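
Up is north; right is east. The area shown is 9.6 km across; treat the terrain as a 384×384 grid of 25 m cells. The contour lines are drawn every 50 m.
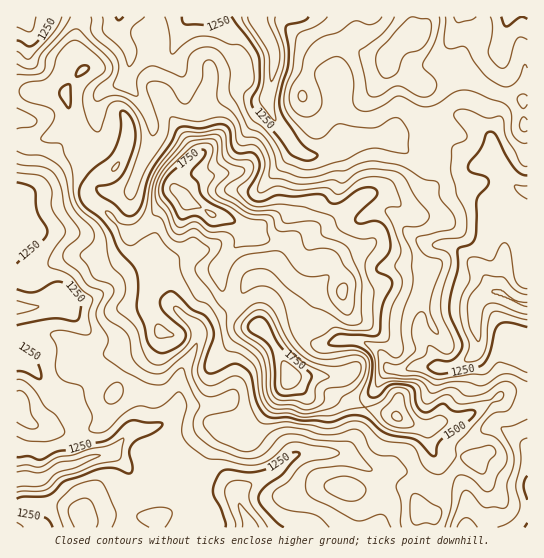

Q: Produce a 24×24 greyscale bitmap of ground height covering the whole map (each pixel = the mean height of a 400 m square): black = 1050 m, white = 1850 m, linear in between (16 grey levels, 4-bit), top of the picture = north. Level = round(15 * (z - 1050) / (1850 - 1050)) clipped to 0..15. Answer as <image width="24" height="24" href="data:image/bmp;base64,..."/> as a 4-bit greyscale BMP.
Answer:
<image width="24" height="24" href="data:image/bmp;base64,Qk2WAQAAAAAAAHYAAAAoAAAAGAAAABgAAAABAAQAAAAAACABAAATCwAAEwsAABAAAAAAAAAAAAAAABEREQAiIiIAMzMzAERERABVVVUAZmZmAHd3dwCIiIgAmZmZAKqqqgC7u7sAzMzMAN3d3QDu7u4A////AERWVVVEI0RWZnhlVTRVVERDJFVnZndmZSI0RERUNEVmZnd3dUQyNERVZkRVZ3iIdVVVQ0Rnd2Z3eZmHZWVFVURmeaupm6mIdlRFZVVnet3LmYZ2dkRVZnZ5i+3LllREVURVZ5h5rNqZh2VCRERFaJl5zbqqmGVCNDM1eJiau6q8qGUyIURGeJmrqqu8qHZCE0VniZmsu7zLmHZDM0RWiZqszMu6mGVUMzRnmazdzKqpiHZkM0R5iL7sqJmImHZUM1V4mK3cqGZmd2VUM3eImIvbmFRFVVVUNXiIiHmqdTRUVVVURneHh3d3Y0ZVZVVVVoiHZnZ2U0ZVdndmZmeIZWVmUzZWeHZmVUaHVVVVUzVmeIdlVTRmRVREMjRWZ4dVRA=="/>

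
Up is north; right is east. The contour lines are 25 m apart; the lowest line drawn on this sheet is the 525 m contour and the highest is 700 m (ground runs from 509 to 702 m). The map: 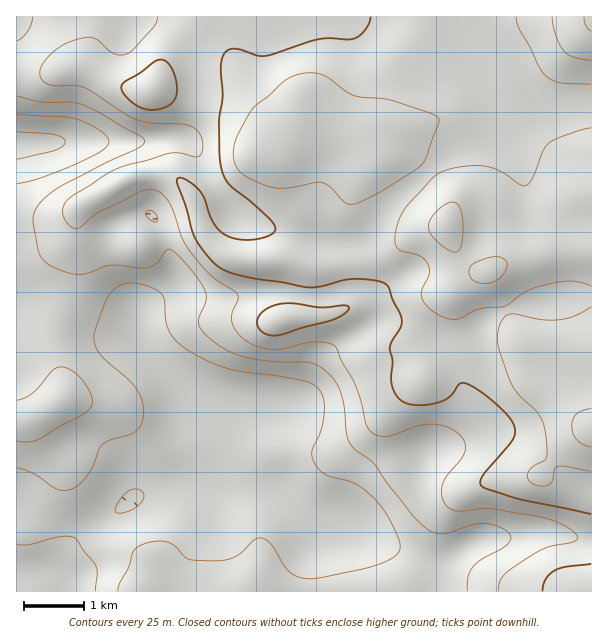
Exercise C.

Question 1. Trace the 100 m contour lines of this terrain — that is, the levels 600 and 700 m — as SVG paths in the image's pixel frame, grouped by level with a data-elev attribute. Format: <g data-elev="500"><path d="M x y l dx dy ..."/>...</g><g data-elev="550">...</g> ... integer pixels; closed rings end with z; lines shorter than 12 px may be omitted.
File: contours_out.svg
<g data-elev="600"><path d="M158 17l-5 10-19 22-6 5-6 1-8-1-21-16-6-1-9 2-15 6-13 10-9 11-1 6 0 5 5 6 6 2 24 1 11 2 40 26 12 6 12 3 30 1 11 2 6 5 4 6 2 9-1 7-5 4-17-4-10 0-44 12-13 6-45 29-4 4-1 6 3 11 6 7 6 0 21-16 41-20 10-3 9 3 6 5 5 7 12 33 10 17 20 22 25 18 1 5-6 13 0 9 4 9 8 9 13 7 15 3 12 0 30-7 12 0 8 3 22 41 11 40 4 6 4 3 6 1 8 0 28-10 15-2 17 4 12 8 4 8-1 9-4 8-14 16-4 11 0 10 6 9 5 3 6 1 33-2 47 8 22 7 15 10 1 5-2 2-32 8-32 20-10 10-3 12"/></g><g data-elev="700"><path d="M584 17l2 9 5 5"/></g>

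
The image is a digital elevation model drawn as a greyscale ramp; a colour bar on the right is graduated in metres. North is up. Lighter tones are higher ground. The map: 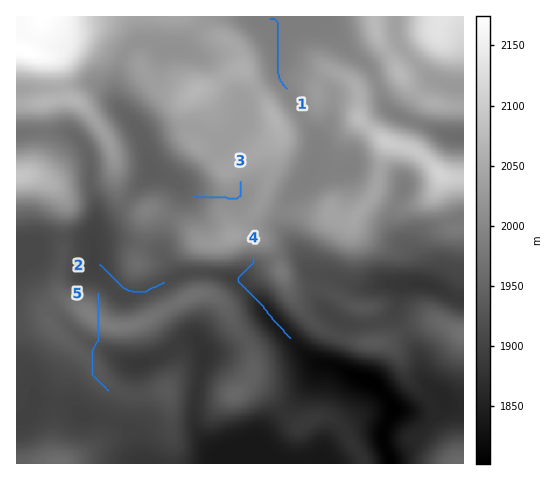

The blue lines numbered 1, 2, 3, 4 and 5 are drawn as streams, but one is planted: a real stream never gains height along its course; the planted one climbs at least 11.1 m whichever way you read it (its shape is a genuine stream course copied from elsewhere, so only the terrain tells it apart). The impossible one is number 5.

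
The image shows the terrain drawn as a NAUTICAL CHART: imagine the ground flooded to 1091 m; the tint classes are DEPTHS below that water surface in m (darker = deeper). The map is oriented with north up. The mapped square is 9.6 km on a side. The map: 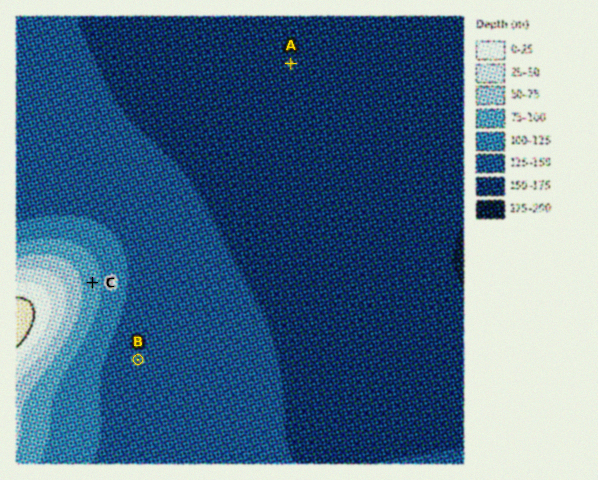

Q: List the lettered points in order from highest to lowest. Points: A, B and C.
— C B A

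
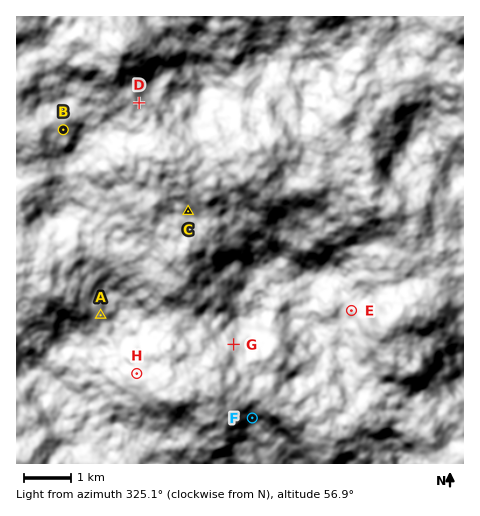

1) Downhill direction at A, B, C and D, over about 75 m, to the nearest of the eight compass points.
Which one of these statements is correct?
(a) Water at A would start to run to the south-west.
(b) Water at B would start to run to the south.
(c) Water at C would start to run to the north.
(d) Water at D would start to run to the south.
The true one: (b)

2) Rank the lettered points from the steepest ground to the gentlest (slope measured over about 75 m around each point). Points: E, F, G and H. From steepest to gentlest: G F H E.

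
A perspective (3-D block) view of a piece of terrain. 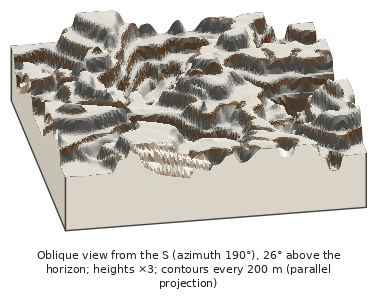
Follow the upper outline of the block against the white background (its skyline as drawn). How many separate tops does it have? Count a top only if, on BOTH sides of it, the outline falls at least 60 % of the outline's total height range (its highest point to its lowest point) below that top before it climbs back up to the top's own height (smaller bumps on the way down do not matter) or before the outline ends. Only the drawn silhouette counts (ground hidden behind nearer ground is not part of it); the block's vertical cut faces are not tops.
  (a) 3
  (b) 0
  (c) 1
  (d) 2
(b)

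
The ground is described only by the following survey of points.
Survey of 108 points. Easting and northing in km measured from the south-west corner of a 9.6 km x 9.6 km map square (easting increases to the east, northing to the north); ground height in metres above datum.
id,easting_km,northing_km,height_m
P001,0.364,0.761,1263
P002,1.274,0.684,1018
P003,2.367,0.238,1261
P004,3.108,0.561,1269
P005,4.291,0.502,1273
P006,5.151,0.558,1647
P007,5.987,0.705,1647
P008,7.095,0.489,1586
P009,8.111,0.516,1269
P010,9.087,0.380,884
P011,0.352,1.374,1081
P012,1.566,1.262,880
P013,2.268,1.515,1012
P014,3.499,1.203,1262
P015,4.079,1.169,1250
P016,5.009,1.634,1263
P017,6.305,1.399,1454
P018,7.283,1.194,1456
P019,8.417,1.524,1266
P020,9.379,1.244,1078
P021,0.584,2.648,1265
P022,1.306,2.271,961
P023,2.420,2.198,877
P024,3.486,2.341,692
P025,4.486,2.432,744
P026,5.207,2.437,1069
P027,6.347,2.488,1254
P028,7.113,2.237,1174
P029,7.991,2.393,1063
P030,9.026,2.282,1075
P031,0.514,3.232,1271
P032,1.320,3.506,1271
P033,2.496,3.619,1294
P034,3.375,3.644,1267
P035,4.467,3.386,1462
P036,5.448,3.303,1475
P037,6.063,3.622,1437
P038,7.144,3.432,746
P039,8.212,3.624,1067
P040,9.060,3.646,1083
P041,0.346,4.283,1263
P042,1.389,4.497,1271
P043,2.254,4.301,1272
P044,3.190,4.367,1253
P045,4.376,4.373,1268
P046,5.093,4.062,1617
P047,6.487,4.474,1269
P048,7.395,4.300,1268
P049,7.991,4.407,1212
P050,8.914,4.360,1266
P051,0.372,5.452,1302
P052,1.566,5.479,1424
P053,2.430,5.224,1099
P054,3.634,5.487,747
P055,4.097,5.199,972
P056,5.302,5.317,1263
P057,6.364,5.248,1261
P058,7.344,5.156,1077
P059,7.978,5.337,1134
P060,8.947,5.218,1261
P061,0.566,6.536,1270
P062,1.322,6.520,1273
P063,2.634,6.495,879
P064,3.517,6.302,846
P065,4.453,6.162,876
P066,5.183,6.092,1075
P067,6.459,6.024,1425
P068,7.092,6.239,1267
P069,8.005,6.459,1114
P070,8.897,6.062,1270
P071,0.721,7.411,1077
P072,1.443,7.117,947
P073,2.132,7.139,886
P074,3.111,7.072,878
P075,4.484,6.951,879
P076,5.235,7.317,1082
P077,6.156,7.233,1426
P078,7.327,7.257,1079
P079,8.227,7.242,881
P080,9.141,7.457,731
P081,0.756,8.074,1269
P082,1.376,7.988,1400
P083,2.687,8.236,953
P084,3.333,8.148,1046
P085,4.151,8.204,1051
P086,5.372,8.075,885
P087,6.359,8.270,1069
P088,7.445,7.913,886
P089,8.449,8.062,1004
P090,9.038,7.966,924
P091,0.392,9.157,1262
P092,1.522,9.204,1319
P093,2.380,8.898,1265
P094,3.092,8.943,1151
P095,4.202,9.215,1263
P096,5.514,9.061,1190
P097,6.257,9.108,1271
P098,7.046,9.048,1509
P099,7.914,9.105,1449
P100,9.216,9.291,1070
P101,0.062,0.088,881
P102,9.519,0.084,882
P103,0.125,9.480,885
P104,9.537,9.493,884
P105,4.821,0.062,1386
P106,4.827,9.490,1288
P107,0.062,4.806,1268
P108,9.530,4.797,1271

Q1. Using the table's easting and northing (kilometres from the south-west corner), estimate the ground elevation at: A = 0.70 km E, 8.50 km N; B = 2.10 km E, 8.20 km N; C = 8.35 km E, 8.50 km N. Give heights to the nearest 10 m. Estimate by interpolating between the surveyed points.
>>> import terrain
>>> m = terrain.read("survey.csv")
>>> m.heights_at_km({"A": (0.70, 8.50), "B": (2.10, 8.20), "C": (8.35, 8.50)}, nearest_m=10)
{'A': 1300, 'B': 1080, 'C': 1260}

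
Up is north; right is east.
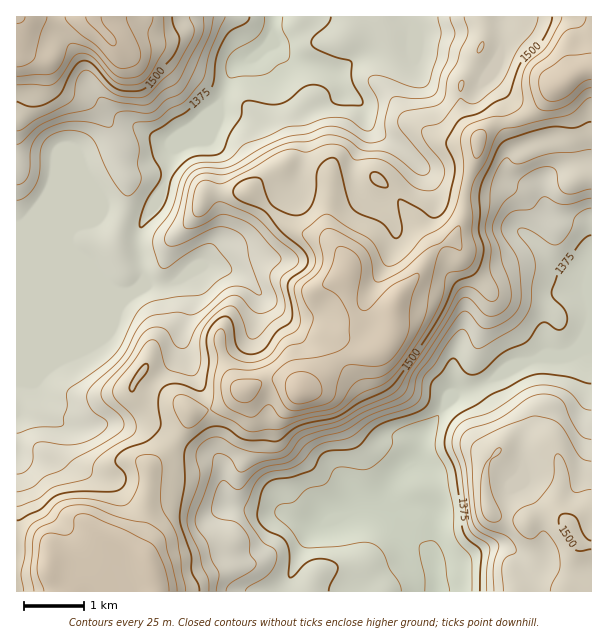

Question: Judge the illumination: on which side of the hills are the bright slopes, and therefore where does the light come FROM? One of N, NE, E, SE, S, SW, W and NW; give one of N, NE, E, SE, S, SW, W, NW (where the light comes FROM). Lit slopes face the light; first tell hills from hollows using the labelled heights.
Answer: NW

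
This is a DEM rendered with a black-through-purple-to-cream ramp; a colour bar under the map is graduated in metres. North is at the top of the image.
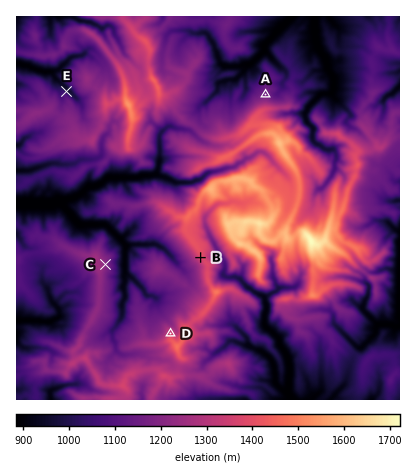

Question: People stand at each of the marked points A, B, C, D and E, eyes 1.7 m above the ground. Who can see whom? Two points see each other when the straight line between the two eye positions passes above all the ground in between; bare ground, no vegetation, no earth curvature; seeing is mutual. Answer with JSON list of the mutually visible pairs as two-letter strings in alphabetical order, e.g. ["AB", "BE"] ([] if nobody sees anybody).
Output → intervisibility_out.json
["BC", "BD", "CD"]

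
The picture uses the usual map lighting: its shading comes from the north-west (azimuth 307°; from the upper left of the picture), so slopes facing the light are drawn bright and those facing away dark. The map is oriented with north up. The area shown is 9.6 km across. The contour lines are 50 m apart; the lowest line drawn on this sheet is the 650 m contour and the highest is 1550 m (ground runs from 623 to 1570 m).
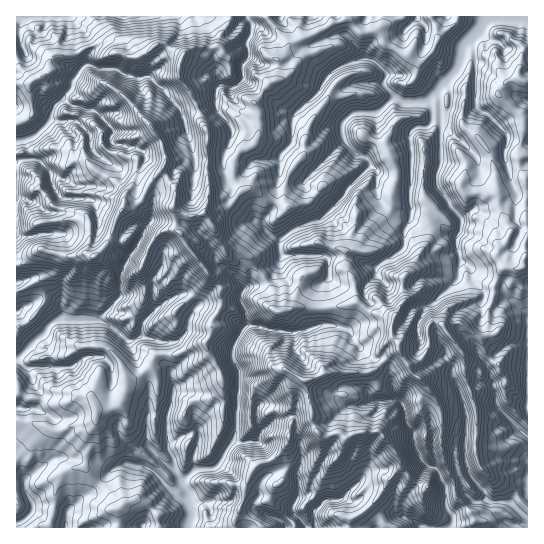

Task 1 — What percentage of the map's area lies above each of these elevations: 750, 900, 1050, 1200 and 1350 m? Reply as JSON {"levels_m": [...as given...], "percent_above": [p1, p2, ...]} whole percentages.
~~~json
{"levels_m": [750, 900, 1050, 1200, 1350], "percent_above": [85, 57, 32, 15, 5]}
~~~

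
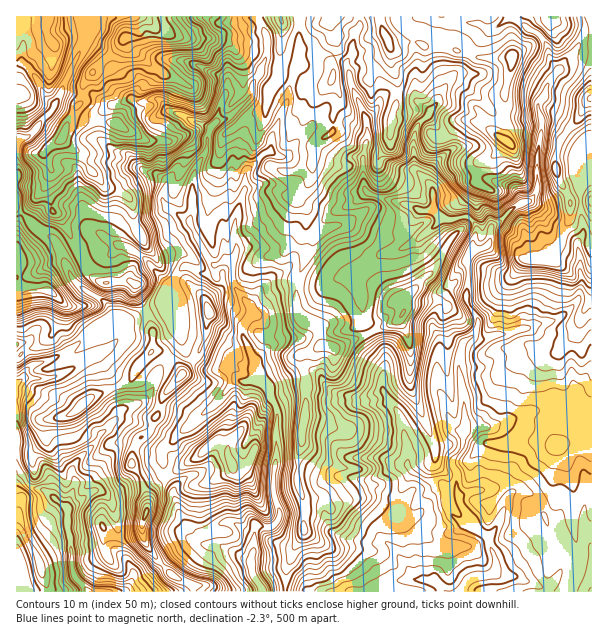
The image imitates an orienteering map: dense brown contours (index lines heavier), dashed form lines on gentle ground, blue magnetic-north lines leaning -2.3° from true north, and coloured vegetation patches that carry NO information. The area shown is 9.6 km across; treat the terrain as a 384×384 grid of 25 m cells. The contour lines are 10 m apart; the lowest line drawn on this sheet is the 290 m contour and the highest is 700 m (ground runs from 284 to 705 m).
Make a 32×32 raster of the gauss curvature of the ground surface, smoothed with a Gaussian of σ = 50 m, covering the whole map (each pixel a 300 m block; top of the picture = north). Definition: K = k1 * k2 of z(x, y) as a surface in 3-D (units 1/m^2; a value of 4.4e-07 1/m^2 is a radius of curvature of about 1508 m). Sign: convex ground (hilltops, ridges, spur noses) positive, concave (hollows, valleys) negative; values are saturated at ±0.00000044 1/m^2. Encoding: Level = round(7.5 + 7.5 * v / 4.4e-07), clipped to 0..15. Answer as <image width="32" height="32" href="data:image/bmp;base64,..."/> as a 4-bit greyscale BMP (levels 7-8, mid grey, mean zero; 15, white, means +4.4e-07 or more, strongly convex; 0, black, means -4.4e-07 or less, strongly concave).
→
<image width="32" height="32" href="data:image/bmp;base64,Qk12AgAAAAAAAHYAAAAoAAAAIAAAACAAAAABAAQAAAAAAAACAAATCwAAEwsAABAAAAAAAAAAAAAAABEREQAiIiIAMzMzAERERABVVVUAZmZmAHd3dwCIiIgAmZmZAKqqqgC7u7sAzMzMAN3d3QDu7u4A////AHZmeVjB1ohHl4d4iHiId4iKiX2lGoWHmHh3d3d4d3h3h3d0ZJiGipN4d4h3iXh4eFh3xKbIaGN6qHh4d3d4eHeHh7ifZ3lrsml4d4h4mIeHeYV3QjmIg3p4iHeHd3eHeIpodmc3hsh4iHl3V3h3d3h1eHbJeKd+lHdmiImIh3iIl3hXeHaneYuHiHd3iYd4h4mYiHeId8k4hnp4eIZ3d3dXeomHWHeHRniGeFeIh3d3d4d0hYlFhYeGd3l4eId4eLh3d4hamHh4aniniHd3eId4d3iHaIh3anp3+JmIh4d4WUeIinhGeXdndUKHhVeXeI2ZeyKI+mmJeHeKh7VYd4eHygb2h5R3d4d3iHeql4hoVnW25HZneHeIh3hZZHF5hZd3dzVpeIh3eId4hrapyIenh4e+mIh3d3eHd4e5nndpSGd4F2iHh3d3mHeU8FamV3eJZ9uXd3iIeHlZhmOT86c4eZaUiHeHd3d6dox/8AhH1ISmtIeIiLaHpIqUh4Z/uEmGdWnFR3WHd3haWIdfw2hqmHmmqjx4h3iHt6dXiFZ5k4Zaabg0aHd3hoc4iHV3dtSmdZhtyYmId4pniHeHqG55WLd2eadndnpqd4eHhIaGh3Z1hYpIiGh0d3h3l113dne2eoWphHdoeHemhod4gpd3eJWHd5h3t4eIeIeHhpqW"/>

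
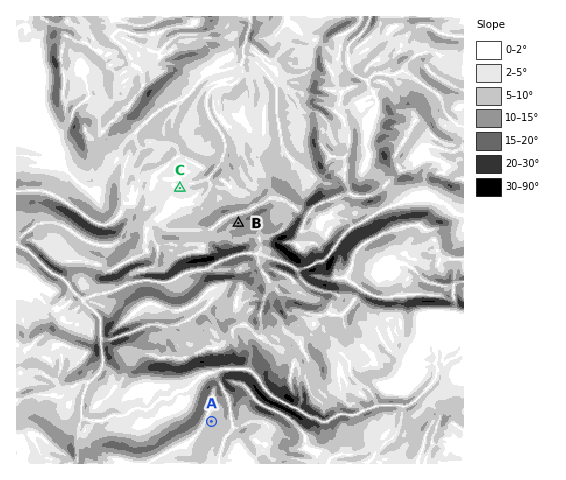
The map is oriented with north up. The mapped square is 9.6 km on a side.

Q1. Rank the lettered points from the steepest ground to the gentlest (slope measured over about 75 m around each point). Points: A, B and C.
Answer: B A C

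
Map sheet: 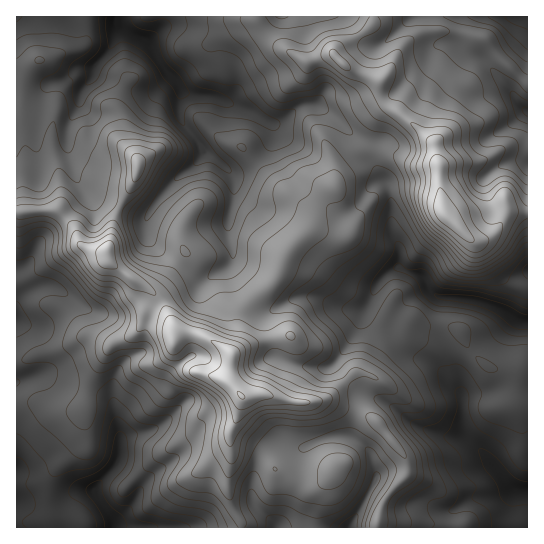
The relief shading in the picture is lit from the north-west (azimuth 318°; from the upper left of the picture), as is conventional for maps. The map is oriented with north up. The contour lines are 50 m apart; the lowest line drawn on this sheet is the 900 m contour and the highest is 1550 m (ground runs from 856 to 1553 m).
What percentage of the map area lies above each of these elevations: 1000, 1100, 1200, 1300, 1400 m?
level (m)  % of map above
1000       85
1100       60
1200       36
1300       13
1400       6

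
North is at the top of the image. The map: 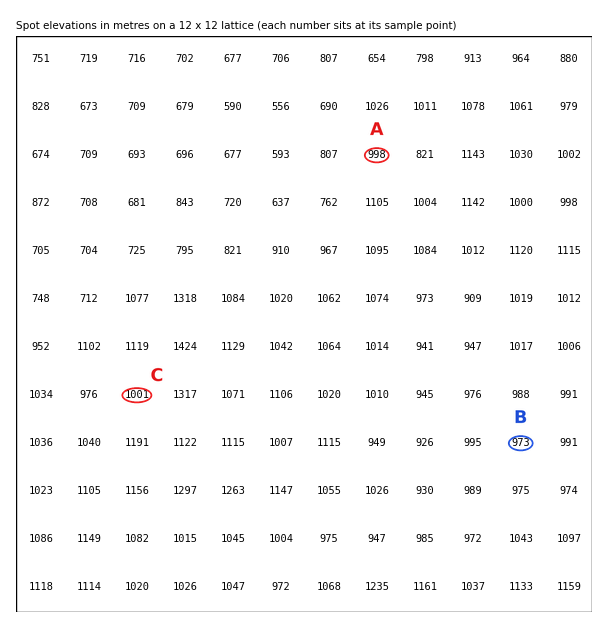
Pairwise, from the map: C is higher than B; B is lower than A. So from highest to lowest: C A B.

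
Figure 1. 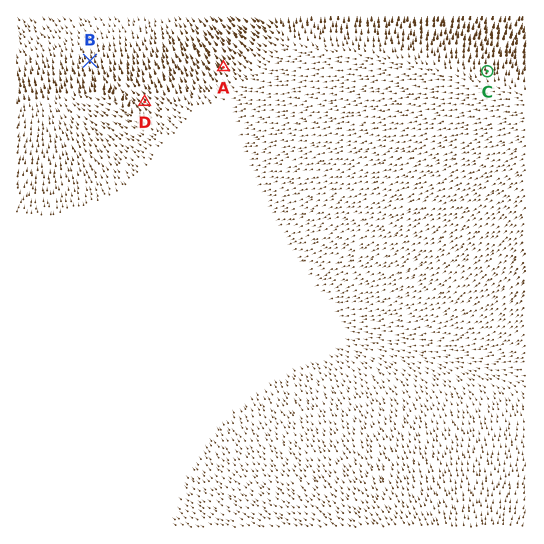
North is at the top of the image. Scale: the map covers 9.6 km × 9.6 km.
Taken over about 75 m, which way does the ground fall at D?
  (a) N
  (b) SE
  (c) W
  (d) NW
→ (d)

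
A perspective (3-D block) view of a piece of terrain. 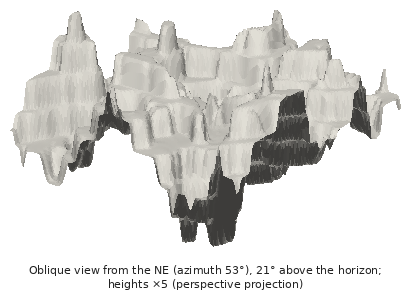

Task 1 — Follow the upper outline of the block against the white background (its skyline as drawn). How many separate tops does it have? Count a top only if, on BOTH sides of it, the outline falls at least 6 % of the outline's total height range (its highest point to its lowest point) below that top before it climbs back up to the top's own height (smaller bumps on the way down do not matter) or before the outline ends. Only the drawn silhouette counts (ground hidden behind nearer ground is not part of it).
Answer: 6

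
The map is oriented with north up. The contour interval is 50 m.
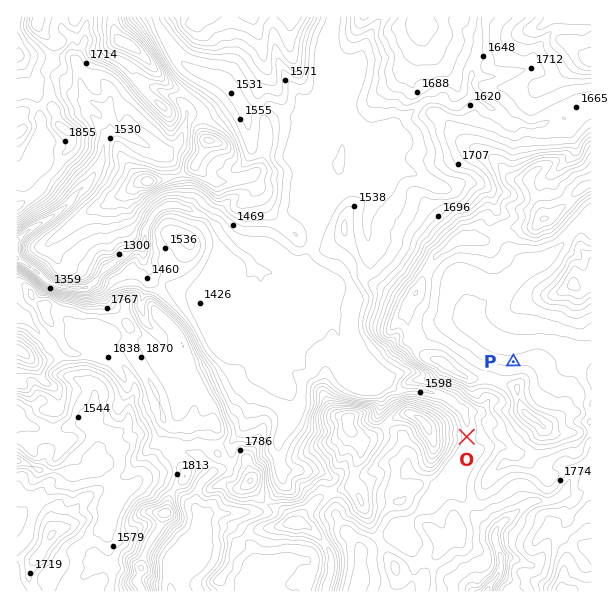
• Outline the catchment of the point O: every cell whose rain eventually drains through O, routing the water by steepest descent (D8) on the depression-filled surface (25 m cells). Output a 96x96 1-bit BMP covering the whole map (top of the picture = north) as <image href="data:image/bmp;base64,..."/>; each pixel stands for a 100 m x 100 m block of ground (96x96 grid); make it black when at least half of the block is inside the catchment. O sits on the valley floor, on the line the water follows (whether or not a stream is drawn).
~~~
<image width="96" height="96" href="data:image/bmp;base64,Qk2+BAAAAAAAAD4AAAAoAAAAYAAAAGAAAAABAAEAAAAAAIAEAAATCwAAEwsAAAIAAAAAAAAA////AAAAAAAAAAAAAAAAAAAAAAAAAAAAAAAAAAAAAAAAAAAAAAAAAPAAAAAAAAAAAAAAAfAAAAAAAAAAAAAAAfgAAAAAAAAAAAAAA/wAAAAAAAAAAAAAA/wAAAAAAAAAAAAAB/4AAAAAAAAAAAAAB/8AAAAAAAAAAAAAD/+AAAAAAAAAAAAAH/+AAAAAAAAAAAAAH/+AAAAAAAAAAAAAH/+AAAAAAAAAAAAAP//AAAAAAAAAAAAAP//wAAAAAAAAAAAAf//4AAAAAAAAAAAAf//8AAAAAAAAAAAA///8AAAAAAAAAAAA///+AAAAAAAAAAAA///+AAAAAAAAAAAA////AAAAAAAAAAAAf///+AAAAAAAAAAAf////AAAAAAAAAAAf////gAAAAAAAAAAf////gAAAAAAAAAAH////gAAAAAAAAAAD/gD/wAAAAAAAAAAB/gAHwAAAAAAAAAAA/AADgAAAAAAAAAAAMAAAAAAAAAAAAAAAAAAAAAAAAAAAAAAAAAAAAAAAAAAAAAAAAAAAAAAAAAAAAAAAAAAAAAAAAAAAAAAAAAAAAAAAAAAAAAAAAAAAAAAAAAAAAAAAAAAAAAAAAAAAAAAAAAAAAAAAAAAAAAAAAAAAAAAAAAAAAAAAAAAAAAAAAAAAAAAAAAAAAAAAAAAAAAAAAAAAAAAAAAAAAAAAAAAAAAAAAAAAAAAAAAAAAAAAAAAAAAAAAAAAAAAAAAAAAAAAAAAAAAAAAAAAAAAAAAAAAAAAAAAAAAAAAAAAAAAAAAAAAAAAAAAAAAAAAAAAAAAAAAAAAAAAAAAAAAAAAAAAAAAAAAAAAAAAAAAAAAAAAAAAAAAAAAAAAAAAAAAAAAAAAAAAAAAAAAAAAAAAAAAAAAAAAAAAAAAAAAAAAAAAAAAAAAAAAAAAAAAAAAAAAAAAAAAAAAAAAAAAAAAAAAAAAAAAAAAAAAAAAAAAAAAAAAAAAAAAAAAAAAAAAAAAAAAAAAAAAAAAAAAAAAAAAAAAAAAAAAAAAAAAAAAAAAAAAAAAAAAAAAAAAAAAAAAAAAAAAAAAAAAAAAAAAAAAAAAAAAAAAAAAAAAAAAAAAAAAAAAAAAAAAAAAAAAAAAAAAAAAAAAAAAAAAAAAAAAAAAAAAAAAAAAAAAAAAAAAAAAAAAAAAAAAAAAAAAAAAAAAAAAAAAAAAAAAAAAAAAAAAAAAAAAAAAAAAAAAAAAAAAAAAAAAAAAAAAAAAAAAAAAAAAAAAAAAAAAAAAAAAAAAAAAAAAAAAAAAAAAAAAAAAAAAAAAAAAAAAAAAAAAAAAAAAAAAAAAAAAAAAAAAAAAAAAAAAAAAAAAAAAAAAAAAAAAAAAAAAAAAAAAAAAAAAAAAAAAAAAAAAAAAAAAAAAAAAAAAAAAAAAAAAAAAAAAAAAAAAAAAAAAAAAAAAAAAAAAAAAAAAAAAAAAAAAAAAAAAAAAAAAAAAAAAAAAAAAAAAAAAAAAAAAAAAAAAAAAAAAAAAAAAAAAAAAAAAAAAAAAAAAAAAAAAAAAAAAAAAAAAAA="/>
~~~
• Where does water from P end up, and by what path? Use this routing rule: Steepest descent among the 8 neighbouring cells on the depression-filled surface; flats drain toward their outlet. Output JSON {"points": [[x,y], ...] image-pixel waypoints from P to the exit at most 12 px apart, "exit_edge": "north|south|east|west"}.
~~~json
{"points": [[513, 362], [513, 350], [525, 345], [537, 342], [549, 342], [561, 345], [573, 348], [585, 353], [591, 357]], "exit_edge": "east"}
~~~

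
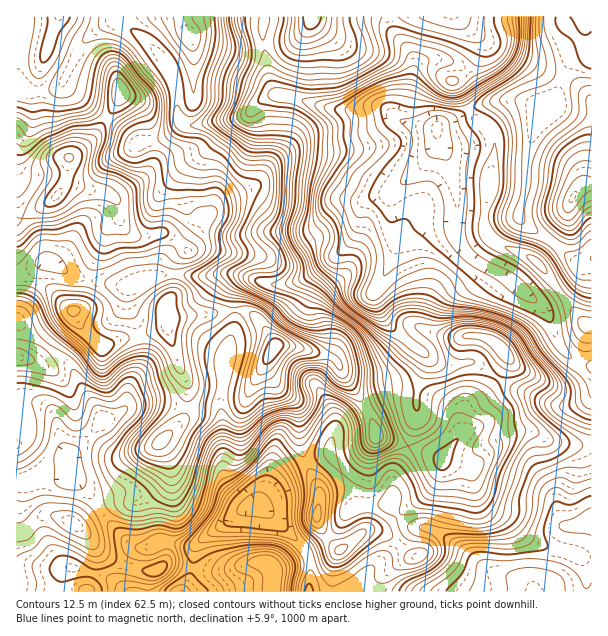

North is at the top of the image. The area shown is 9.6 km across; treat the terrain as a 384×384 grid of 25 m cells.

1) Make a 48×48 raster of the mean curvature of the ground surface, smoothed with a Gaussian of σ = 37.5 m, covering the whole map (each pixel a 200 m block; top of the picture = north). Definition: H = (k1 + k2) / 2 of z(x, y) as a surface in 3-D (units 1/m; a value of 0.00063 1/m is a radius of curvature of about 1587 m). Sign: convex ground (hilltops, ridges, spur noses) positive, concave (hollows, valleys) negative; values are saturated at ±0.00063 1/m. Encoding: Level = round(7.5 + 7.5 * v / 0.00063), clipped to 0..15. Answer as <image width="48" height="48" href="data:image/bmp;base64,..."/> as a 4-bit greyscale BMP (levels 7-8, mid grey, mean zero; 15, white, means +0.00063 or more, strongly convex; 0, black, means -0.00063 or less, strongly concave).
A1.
<image width="48" height="48" href="data:image/bmp;base64,Qk32BAAAAAAAAHYAAAAoAAAAMAAAADAAAAABAAQAAAAAAIAEAAATCwAAEwsAABAAAAAAAAAAAAAAABEREQAiIiIAMzMzAERERABVVVUAZmZmAHd3dwCIiIgAmZmZAKqqqgC7u7sAzMzMAN3d3QDu7u4A////AJmIndhCNRBnZoaPsQh2iIcyNGd4h3d2iodmVER63/ZpmYVt5giERpuYZWd2ZmZmeXZmRJmaivpZmt7/+Qj6M1jf6XVFVVZ4mXhkWdtkMqcHqazvoQn/lUed+1IleImpmJlGrNg0YSYQRmVEIFt6+4p2dDV3iZd3eIl6zKQ3hW7DAUQzFv8jz7hAFYrMqYZFZ2m7ylWtyJ3LYUZlN/8wR1aXaIiqmqhWdneYhlermK2qkiZ2M89kVlV6qIi6ZodHlWZlVWZ2RayoVTNVNM+FeXRHuonKd3VGp1aGZliUVqy5OZIkSNtUaGRXuonIZ3VmmYV3ZnqGiJunBfkUaqZFeDFZu4i7dVaGeLhmZoqc/bq4Et4ie4RGnYR6uoZ7t0eoeKt1Zndr78qmEr1AbINFn/uJqalmqmncqnt0iFRGjcy5VdxQLJMhb/czWJqpeKzJiHpjqlQyOKrMhu2DC5QQj7UzSKibt4lUZXhUuSVhFYeIRd6Lr9QD3HVFaal3mnMDUmZXtSpSV4i5VK5t+3BM6FZmmaypdUR7g0aLko4xWJvZVG6r4gDvtUiXl4mGZn38hoq6Qe9BJa62VUvqcQP/t3mnRFVUff+kRdqFA/+WM56FVTb+d/3dpmhjFXQl38YQR4ZBO/7cl7xlZUSv//qux4cjR8l7/4ISilU13qaZmcpFdEWf6Fbf10Jqq////YQ0q1Rc+lRmWMuIpjr7EBn+lBnuuc/slkQ1zSF//rdnecmK3M/4NGykACzbhDRCEjQ42iWuu6dmevxmiM1kiqtwACd3ZCEiRUNutbuoREVVRJ2Xh0AAE3p3YjZ3iHd3dkXeNJd1VnZmZCMAAQBKp2ZcxkZ3mYdmUzz3FnVmd4hlZnvbiLrO7YAJyVZ3iGVURt/CNpRWZpt3llnu3MmutmVFqWZ3d2VZ3/wyZcM2Rbucy7mIkzRXYEu0aGd3h2WvxzAGs8doRJqradhoqGRIUkq1WWeHh2W8IBR90ozKdFerQ4ZpzZeOmGSGWXeIiGWrMkjP01ntl4i8QXiZy3edioA1V2eImGWegzat11WcqavNg2eHy3i9aIJHd2Z4mGWetTR7yWVImHvauWVlmVndZ3ZlZndnh2adtDR5qnl5ujFTfIVViWfOmHiGZ2Z3d2eMtDaKqUjv/pIBSqh3m4atu4eqmZh3Z2Z6xTWKqlOa2+syR3m9u5VonJZmeKqYZnZq10V5qpRlqcxCWmEmdUNWerqXZnd3VXicx1VWeaWFhnuWbGCGIACJq6h4mFRmQTjLlmZlWXV0QjrrzlH+u1BWZRASMzV3Q0MiRmd1XEVkVEr//UHcmpYwAleYQjVVbvsgA1ZmjWiFZUv9djPKZ2ZEeamrl1VWz//JU2d2iWq1Vlz5NDTLd3c2mYibupp3uXe+xlmGdmjIRXz3NDXMiLhHqYeazMtlVEac+1d2hme6VGmFRFjbmsYnu5eJqpU1VXia7lVmd3aadVVUVXvcqXM2ncmJmFNYmaqZvnJWeXZ6uWVXiZl4piNDSut2ZVi7qpmHeoJGeQ=="/>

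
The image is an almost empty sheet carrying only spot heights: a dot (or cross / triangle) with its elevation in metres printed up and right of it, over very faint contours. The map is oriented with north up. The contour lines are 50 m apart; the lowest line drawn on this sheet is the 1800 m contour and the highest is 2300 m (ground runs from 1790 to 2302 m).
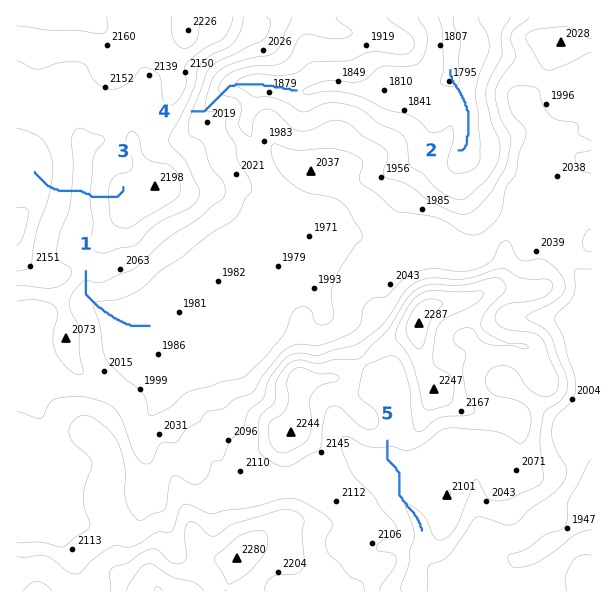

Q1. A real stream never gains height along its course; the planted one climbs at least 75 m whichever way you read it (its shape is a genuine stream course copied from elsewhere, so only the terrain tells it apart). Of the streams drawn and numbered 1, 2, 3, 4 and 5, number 3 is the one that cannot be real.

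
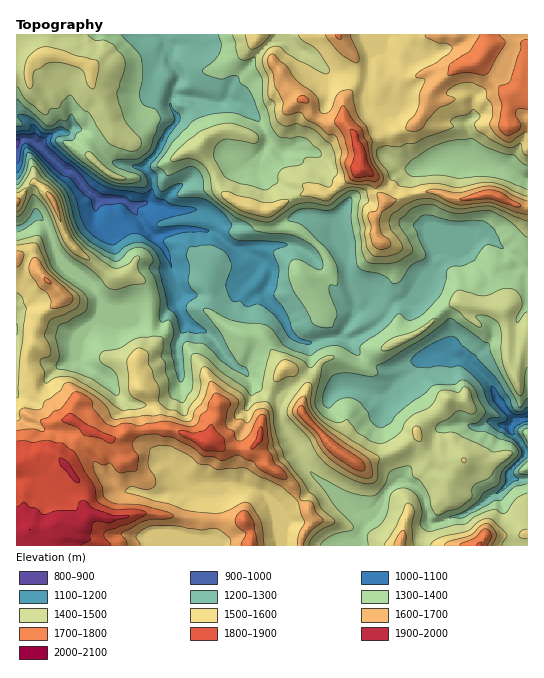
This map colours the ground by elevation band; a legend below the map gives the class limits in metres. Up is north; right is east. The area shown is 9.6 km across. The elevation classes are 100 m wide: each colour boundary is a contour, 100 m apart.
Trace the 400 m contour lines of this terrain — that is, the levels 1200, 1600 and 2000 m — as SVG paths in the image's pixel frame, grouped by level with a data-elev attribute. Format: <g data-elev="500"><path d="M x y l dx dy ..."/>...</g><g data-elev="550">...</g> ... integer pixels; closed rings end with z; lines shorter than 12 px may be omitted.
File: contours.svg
<g data-elev="1200"><path d="M527 457l-13 14 0 4 5 5-6 2-10 8-7 3 8-9 2-12 14-15 2-5-8-12-16-9-11-8 2-4 10-2 1-1-11-12-7-18-11-12-10-8-43 1-6-3-1-4 6-7 14-9 16-7 7 0 8 9 13 9 20 22 14 20 5 13 7 2 6-5"/><path d="M527 424l-8 4-1 3 9 17"/><path d="M17 126l5-1-4-9 3-2 12 4 12 12 17-3 7 4 1 2-3 3-9 1-2 2 0 2 25 23 21 16 9 4 10 3 22 1 4-3 0-6-4-6-9-5-1-3 8-2 11-10 13-22 8-8 1-6-4-10 0-4 1 1 2 5 7 6 0 6-11 15-8 16-10 13 0 4 6 6 0 8 2 7 4 1 12-7 7 0-5 12 4 1 21 1 11 6 11 9 8 11-3 9 6 6 38 2 14 3 0 1-11 4-3 3 6 19-5 25 13 17 7 19 5 6 13 5-3 1-4 0-14-5-17-24-13-10-4-1-10 3-6-6-7 1-3-2-5-15 5-17 0-7-8-10-13-6-20 2-4 8 4 13-2 15 3 5 6 7-1 2-9 7-1 5 6 10 15 13-12 1-8-1-5 1-2-2-5-16-7-7-9-37 1-10-4-8-4-5-9-5-8 0-9 3-8 7-4 1-24-12-9-9-4-8-11-34-36-38-3 0-4 18-6 9"/></g><g data-elev="1600"><path d="M140 545l-4-9 5-5 10-5 16-1 34 5 16-1 13 10 0 6"/><path d="M264 545l-3-24-9-14-5-5-5 1-21 10-22-1-16-2-14-6-44-12 5-5 17 3 8-5 0-8-5-8-2-5 2-15 9-4 11 1 20 10 9 8 10 1 9 5 27-2 14 9 23 10 16 14 6 20-5 14-2 10"/><path d="M304 545l6-13 13-12-7-8-5-11-10-1-2-16-13-17-7-7-2-7-4-6-5-35-3-3-8 1-10 13-5-4-7 0-1-6 5-9-1-4-25-18-3-1-1 2-7 20-7 8-3 9-3 2-28-7-47 4-3-2-5-10-6-7-17-11-14-7-5 2-4 7-15 10-4 8-16-1-4 1-2 4 1 6-3 2"/><path d="M406 545l0-10-3-5-5 5-4 10"/><path d="M493 545l3-8 0-4-5-8-5-1-5 2-11 9-21 6-5 4"/><path d="M362 477l7 1 3-2 0-5-3-11-48-36-11-13-4-14-3-1-2 2-8 10-1 4 2 4 19 19 9 16 8 8 16 11z"/><path d="M51 308l7 0 9-3 4-2 2-6-8-9-18-16-9-13-4-2-5 7 1 8 9 15 9 8 3 5z"/><path d="M17 267l4-3 3-9-1-3-6-1"/><path d="M379 249l9-1 3-4-2-4-8-8-2-9 2-8 3-4 8-6 5-5-11-6-7-2-2 1 1 10-1 6-8 4-1 3 3 11-1 8 2 8 3 4z"/><path d="M61 221l-2-9-4-13-5-6-4-1 1 4z"/><path d="M527 201l-14-6-11-6-11-3-9 1-21 5-26-3-5 0-4 3 31 13 34-2 23 9 13 3"/><path d="M374 188l3 0 5-5 1-7-9-16-2-9 0-11-6-13-9-14-5-22-5-1-8 2-3 5-6 14-4 2-4 0-2-2-2-11-2-4-19-16-10-13-13-12-4 0-2 4 0 4 5 10 2 15 8 13 0 12 6 2 12-3 5 7 12 6 9 9 8 2 6 15-1 10 5 20 6 3 18 1z"/><path d="M326 35l1 4 12 14 18 10 2-2 0-5-9-21"/><path d="M425 35l2 3 11 5 9 1 5 4-4 7-32 20 0 2 8 2 1 2-5 12-2 15-3 7-8 8-1 6 8 2 7-2 17-20 17-9-1-3-7-2 0-3 2-3 9-5 12-2 13 5 3 3 1 7 5 10 1 9-3 9 6 10 9 6 5 1 15-10 2 0"/></g>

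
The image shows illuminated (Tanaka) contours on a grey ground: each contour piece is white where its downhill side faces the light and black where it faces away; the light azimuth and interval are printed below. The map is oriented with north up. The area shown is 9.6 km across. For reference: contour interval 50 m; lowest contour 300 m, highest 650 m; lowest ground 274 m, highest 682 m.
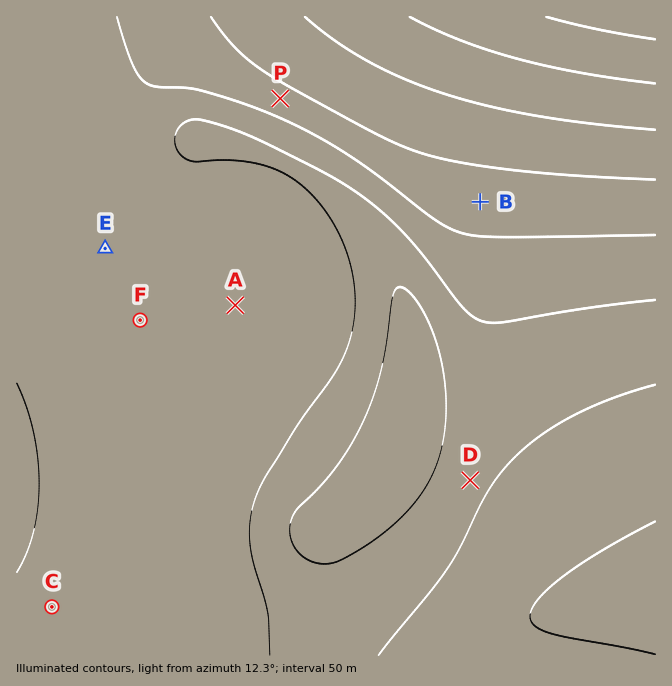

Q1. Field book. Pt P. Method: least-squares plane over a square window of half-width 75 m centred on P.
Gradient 6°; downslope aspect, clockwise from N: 26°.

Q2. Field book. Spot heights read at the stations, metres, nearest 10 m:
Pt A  520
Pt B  480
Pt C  510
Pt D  590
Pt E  520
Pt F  520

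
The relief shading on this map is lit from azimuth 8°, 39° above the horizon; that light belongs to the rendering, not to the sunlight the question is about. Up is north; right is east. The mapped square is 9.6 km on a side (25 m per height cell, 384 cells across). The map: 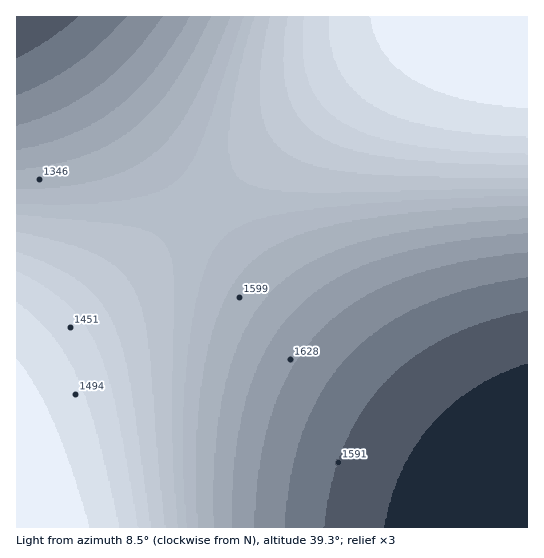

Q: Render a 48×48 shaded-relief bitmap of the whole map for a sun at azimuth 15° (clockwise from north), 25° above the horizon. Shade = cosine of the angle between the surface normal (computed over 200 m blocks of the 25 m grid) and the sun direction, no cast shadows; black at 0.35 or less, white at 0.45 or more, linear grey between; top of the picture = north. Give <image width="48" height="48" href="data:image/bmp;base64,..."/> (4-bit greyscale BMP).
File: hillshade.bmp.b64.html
<image width="48" height="48" href="data:image/bmp;base64,Qk32BAAAAAAAAHYAAAAoAAAAMAAAADAAAAABAAQAAAAAAIAEAAATCwAAEwsAABAAAAAAAAAAAAAAABEREQAiIiIAMzMzAERERABVVVUAZmZmAHd3dwCIiIgAmZmZAKqqqgC7u7sAzMzMAN3d3QDu7u4A////AP///u7d3czLu6qpmYiHdmZVREMyIhEQAP//7u7d3czLu6qpmYh3dmZVREMyIhEQAP//7u7d3MzLu6qpmYh3dmZVREMzIhERAP/+7u3d3MzLu6qpmYh3dmZVREMzIiERAP/+7u3d3My7u6qpmYh3dmZVVEMzIiEREP/u7u3d3My7uqqpmYh3dmZVVEQzMiIREf/u7t3dzMy7uqqpmYiHdmZVVEQzMiIhEf7u7t3dzMy7uqqpmYiHd2ZlVURDMyIhEf7u7t3dzMy7uqqpmYiHd2ZlVURDMzIiEf7u7d3dzMy7uqqpmYiHd2ZlVVREMzMiIu7u7d3czMu7uqqpmYiId3ZmVVREQzMyIu7u3d3czMu7uqqpmYiId3ZmZVVERDMzIu7u3d3czMu7uqqpmZiId3dmZVVUREMzM+7t3d3MzMu7uqqpmZiIh3dmZlVVRERDM+7t3d3MzMu7uqqqmZmIh3d2ZmVVVUREQ+7d3d3MzMu7u6qqmZmIiHd3ZmZVVVRERO7d3dzMzMu7u6qqmZmYiId3dmZmVVVURO3d3dzMzMu7u6qqqZmYiIh3d3ZmZlVVVd3d3czMzLu7u6qqqZmZiIiHd3dmZmZVVd3d3MzMzLu7u6qqqpmZmIiIh3d3ZmZmZt3d3MzMzLu7u7qqqqmZmYiIiHd3d3ZmZt3dzMzMzLu7u7qqqqqZmZmIiIiHd3d3dt3MzMzMy7u7u7uqqqqpmZmZiIiIiHd3d9zMzMzMy7u7u7uqqqqqmZmZmYiIiIiId8zMzMzMu7u7u7u6qqqqqpmZmZmZiIiIiMzMzMy7u7u7u7u7qqqqqqqpmZmZmZmYiMzMzLu7u7u7u7u7uqqqqqqqqpmZmZmZmczLu7u7u7u7u7u7u7qqqqqqqqqqqqmZmbu7u7u7u7u7u7u7u7u7uqqqqqqqqqqqqru7u7u7u7u7u7u7u7u7u7u7u6qqqqqqqru7u7u7u7u7u7u7u7u7u7u7u7u7u7u7u6q7u7u7u7u7u7u7u7u7u7u7u7u7u7u7u6qqqqqru7u7u7u7u7u7u7u7u7u7u7vMzKqqqqqqqru7u7u7u7u7vMzMzMzMzMzMzKqqqqqqqqu7u7u7u7vMzMzMzMzMzMzMzJmZmqqqqqq7u7u7u8zMzMzMzMzMzd3d3ZmZmZqqqqqru7u7u8zMzMzMzd3d3d3d3YmZmZmaqqqqu7u7vMzMzMzd3d3d3d3d3YiImZmZqqqqu7u7vMzMzM3d3d3d3d7u7oiIiJmZmaqqq7u7vMzMzd3d3d3e7u7u7neIiIiZmaqqq7u7vMzMzd3d3d7u7u7u7nd3iIiJmZqqqru7vMzM3d3d3u7u7u7u7md3d4iImZmqqru7vMzM3d3d7u7u7u7//2Znd3iIiZmaqqu7vMzN3d3e7u7u7////1ZmZ3eIiJmaqqu7vMzN3d3u7u7u/////1VWZnd4iImZqqu7vMzN3d3u7u7//////1VVZmd3iImZqqq7vMzN3d3u7u7//////0VVZmd3iImZmqq7vMzN3d7u7u///////w=="/>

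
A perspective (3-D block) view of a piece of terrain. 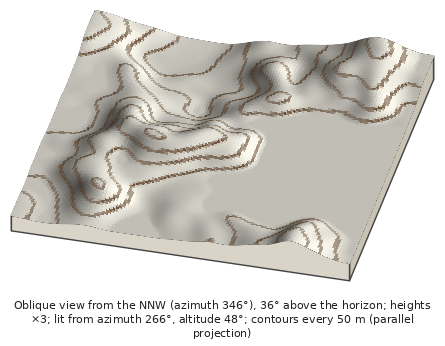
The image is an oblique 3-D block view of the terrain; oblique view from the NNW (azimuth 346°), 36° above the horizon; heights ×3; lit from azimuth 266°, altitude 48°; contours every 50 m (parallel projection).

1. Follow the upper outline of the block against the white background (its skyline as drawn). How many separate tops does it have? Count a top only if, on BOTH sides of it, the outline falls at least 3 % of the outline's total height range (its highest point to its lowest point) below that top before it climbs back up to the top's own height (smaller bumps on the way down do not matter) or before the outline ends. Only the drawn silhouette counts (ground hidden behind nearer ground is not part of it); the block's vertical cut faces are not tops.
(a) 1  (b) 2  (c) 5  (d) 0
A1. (b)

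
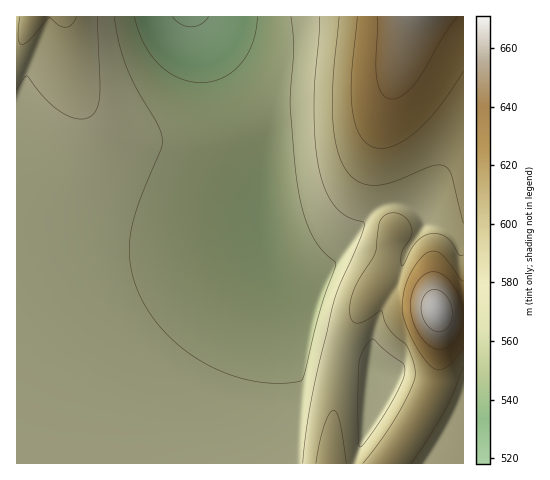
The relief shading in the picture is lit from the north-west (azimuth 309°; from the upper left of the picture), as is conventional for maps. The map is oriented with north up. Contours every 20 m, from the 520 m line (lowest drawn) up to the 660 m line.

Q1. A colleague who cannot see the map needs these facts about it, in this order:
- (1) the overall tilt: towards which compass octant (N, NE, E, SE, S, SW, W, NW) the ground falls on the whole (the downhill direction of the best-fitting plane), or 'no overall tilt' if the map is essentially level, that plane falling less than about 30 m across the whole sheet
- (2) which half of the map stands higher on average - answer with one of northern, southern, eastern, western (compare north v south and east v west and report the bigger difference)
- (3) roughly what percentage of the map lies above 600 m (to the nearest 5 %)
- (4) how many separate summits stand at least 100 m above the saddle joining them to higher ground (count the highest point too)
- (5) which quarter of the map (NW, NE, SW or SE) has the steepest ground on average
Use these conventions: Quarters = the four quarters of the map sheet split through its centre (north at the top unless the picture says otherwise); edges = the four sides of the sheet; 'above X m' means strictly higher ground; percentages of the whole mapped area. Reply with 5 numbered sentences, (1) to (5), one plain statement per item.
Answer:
(1) On the whole the ground falls towards the west.
(2) Taken as a whole, the eastern half is higher than the western.
(3) About 20 % of the map lies above 600 m.
(4) 1 summit rises at least 100 m above its surroundings.
(5) The steepest ground, on average, is in the south-east quarter.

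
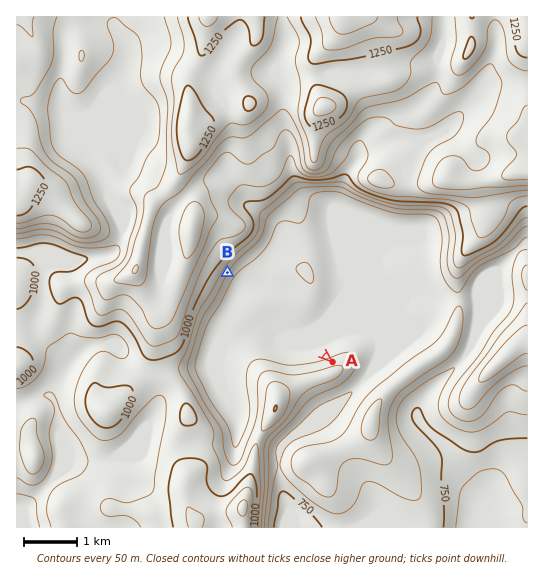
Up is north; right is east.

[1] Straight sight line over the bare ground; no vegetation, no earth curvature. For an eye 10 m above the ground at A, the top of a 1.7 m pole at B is visible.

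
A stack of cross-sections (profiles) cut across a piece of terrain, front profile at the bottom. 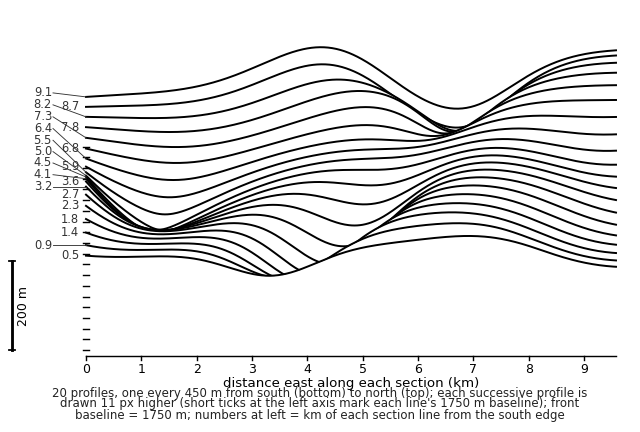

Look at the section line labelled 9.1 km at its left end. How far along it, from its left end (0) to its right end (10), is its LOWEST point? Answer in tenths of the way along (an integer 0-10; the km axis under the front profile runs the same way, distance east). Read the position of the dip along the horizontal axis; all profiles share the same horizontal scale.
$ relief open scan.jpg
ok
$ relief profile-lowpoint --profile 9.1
7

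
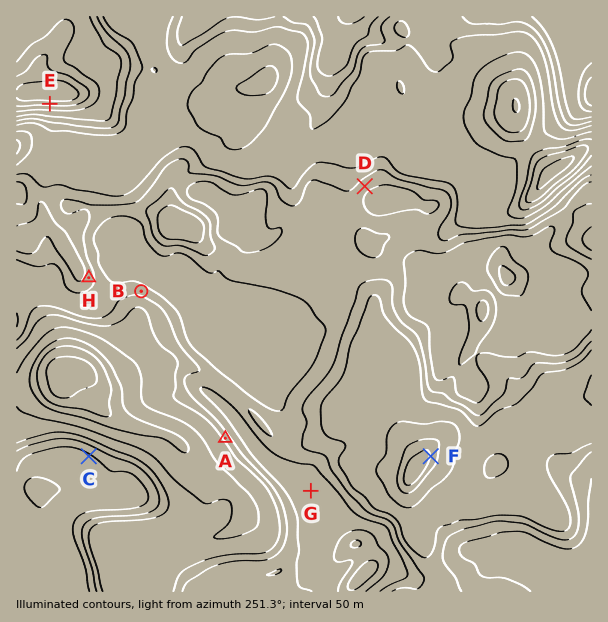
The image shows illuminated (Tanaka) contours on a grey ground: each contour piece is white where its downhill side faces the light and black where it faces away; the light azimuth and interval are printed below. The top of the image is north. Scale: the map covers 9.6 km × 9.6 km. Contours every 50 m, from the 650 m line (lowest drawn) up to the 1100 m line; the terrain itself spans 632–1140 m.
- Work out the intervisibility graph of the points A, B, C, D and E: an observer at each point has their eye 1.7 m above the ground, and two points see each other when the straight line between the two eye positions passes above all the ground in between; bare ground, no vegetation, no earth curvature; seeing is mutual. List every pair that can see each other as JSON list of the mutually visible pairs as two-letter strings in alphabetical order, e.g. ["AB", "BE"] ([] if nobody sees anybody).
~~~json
["AC", "BC", "CE", "DE"]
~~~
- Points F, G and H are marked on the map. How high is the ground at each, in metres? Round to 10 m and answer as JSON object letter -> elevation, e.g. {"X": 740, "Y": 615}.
{"F": 710, "G": 970, "H": 870}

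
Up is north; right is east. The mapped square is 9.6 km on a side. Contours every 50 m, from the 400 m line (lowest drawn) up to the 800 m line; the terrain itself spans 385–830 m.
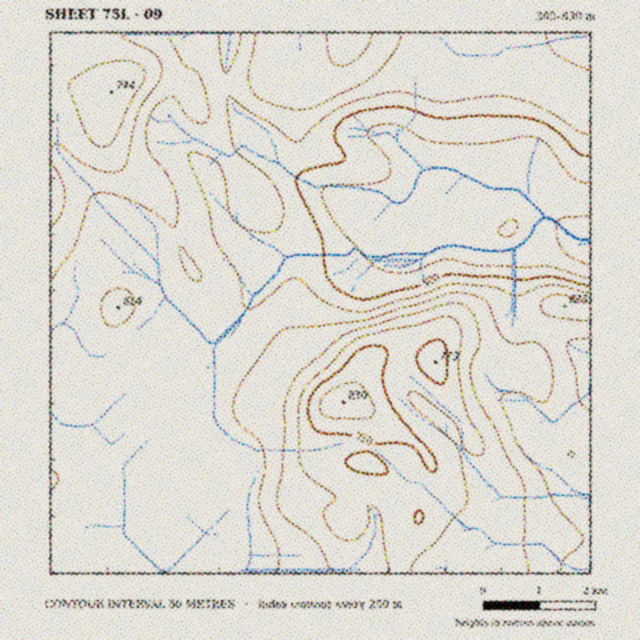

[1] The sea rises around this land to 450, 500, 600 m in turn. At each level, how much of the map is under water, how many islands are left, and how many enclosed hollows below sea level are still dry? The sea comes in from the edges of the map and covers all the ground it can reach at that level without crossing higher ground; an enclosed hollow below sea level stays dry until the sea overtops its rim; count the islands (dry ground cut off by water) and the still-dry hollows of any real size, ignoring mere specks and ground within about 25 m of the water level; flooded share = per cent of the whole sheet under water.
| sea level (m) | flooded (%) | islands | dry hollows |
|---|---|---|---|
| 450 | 10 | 0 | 0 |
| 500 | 15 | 0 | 0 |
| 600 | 63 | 0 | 0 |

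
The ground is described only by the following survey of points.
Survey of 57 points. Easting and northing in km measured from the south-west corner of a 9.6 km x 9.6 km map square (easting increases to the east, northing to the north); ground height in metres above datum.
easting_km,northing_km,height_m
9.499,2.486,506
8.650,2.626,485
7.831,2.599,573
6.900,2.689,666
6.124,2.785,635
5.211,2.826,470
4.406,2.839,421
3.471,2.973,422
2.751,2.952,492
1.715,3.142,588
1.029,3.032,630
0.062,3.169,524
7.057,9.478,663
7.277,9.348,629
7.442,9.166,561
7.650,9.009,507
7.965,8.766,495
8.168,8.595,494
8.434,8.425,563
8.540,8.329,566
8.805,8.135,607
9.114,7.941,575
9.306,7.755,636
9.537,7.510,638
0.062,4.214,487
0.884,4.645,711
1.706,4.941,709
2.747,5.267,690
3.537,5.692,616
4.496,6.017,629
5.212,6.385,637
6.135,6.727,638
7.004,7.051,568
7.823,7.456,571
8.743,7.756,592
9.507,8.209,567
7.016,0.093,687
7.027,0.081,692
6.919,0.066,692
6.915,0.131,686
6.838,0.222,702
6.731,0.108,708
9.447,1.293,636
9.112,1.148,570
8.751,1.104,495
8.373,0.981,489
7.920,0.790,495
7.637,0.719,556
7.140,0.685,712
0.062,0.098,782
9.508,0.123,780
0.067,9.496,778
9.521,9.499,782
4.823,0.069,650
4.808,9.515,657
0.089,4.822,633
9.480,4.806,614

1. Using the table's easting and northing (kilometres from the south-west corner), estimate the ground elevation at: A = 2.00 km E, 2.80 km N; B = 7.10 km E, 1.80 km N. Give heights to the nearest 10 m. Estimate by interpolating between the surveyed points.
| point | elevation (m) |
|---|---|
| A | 570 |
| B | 710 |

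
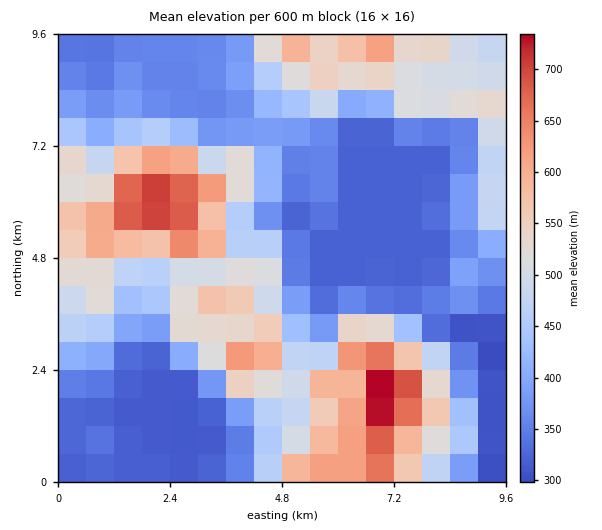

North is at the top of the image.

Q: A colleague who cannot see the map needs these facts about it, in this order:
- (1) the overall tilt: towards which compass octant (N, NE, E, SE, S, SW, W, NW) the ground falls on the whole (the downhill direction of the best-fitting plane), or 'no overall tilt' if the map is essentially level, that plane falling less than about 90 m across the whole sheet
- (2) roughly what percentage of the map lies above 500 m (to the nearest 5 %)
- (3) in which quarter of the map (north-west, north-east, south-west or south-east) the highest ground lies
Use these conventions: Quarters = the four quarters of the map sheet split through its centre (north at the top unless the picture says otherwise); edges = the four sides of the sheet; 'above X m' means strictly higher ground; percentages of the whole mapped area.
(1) On the whole the map has no overall tilt.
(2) Roughly 35 % of the ground is higher than 500 m.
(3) Look to the south-east quarter for the highest ground.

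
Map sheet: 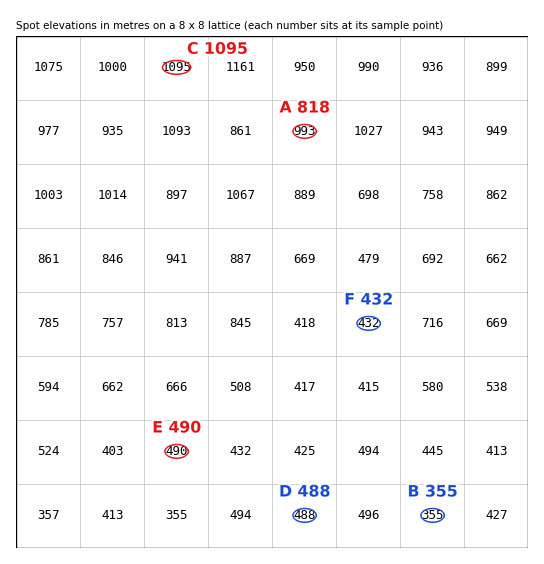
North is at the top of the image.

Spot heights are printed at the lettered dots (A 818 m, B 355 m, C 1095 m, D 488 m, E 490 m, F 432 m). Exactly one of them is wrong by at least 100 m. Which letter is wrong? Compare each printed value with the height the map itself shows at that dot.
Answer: A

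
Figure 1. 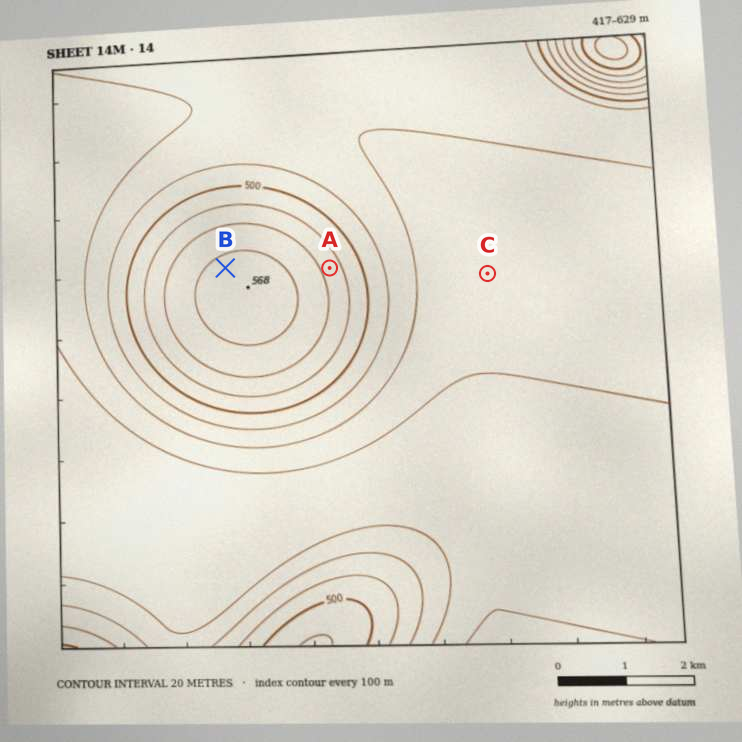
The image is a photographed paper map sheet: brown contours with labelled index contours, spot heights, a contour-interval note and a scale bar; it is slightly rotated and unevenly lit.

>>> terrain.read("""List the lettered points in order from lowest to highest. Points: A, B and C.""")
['C', 'A', 'B']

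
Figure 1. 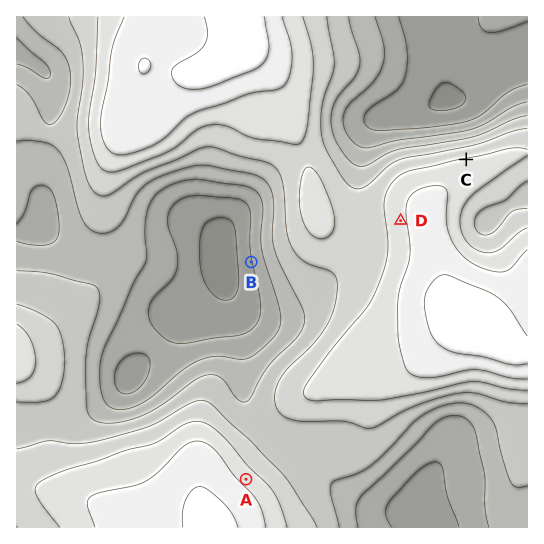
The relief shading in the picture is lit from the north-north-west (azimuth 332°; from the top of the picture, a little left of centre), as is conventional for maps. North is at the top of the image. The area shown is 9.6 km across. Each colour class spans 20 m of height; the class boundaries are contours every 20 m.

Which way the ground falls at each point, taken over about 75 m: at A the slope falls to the NE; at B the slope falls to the W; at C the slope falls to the N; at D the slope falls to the W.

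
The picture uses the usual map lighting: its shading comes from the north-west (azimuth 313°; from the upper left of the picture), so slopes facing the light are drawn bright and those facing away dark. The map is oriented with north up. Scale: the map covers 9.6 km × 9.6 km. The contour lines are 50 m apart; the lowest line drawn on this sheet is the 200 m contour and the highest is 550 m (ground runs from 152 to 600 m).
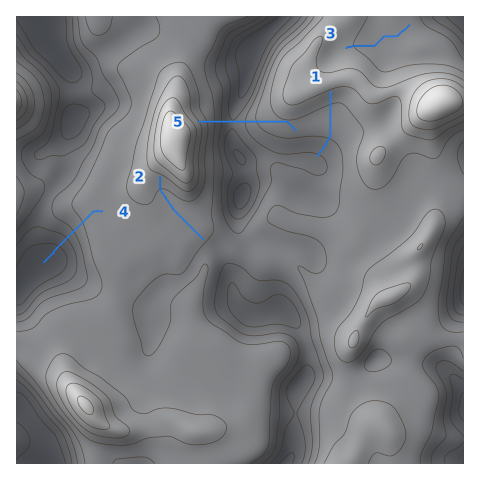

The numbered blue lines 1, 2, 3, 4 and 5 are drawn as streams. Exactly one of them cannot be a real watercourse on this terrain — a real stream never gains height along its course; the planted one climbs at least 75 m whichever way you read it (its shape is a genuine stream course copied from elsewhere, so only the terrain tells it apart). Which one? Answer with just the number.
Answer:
5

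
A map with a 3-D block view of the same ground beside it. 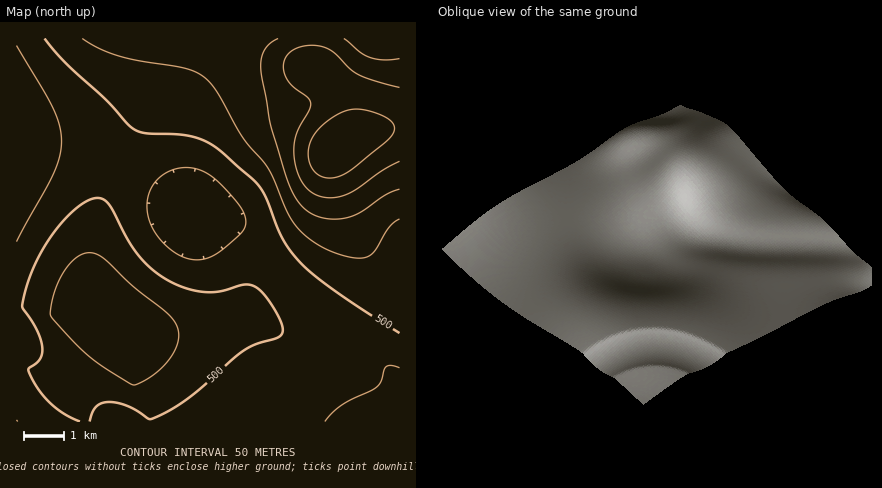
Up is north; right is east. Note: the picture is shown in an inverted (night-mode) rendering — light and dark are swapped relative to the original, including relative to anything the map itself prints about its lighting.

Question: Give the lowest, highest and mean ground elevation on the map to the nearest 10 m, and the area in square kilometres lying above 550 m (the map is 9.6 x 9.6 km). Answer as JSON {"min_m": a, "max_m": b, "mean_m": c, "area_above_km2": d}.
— {"min_m": 400, "max_m": 740, "mean_m": 530, "area_above_km2": 27.8}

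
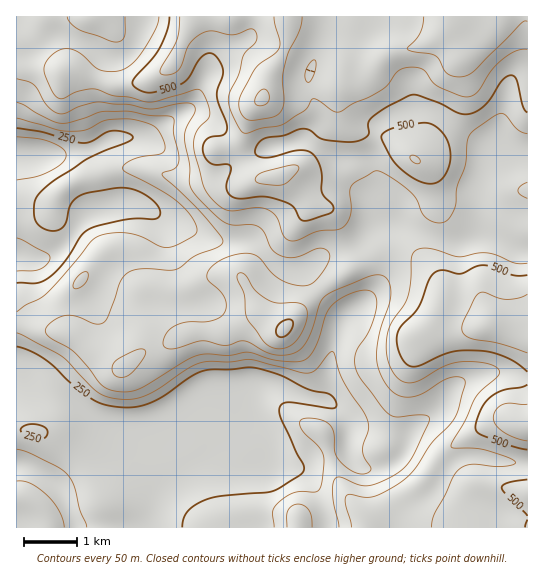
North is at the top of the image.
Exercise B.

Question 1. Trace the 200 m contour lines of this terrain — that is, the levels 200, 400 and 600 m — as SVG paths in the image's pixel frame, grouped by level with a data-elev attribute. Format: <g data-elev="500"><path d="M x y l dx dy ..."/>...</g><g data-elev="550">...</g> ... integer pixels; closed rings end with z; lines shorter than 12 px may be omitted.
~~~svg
<g data-elev="200"><path d="M64 527l-5-16-12-15-17-13-7-2-6 0"/><path d="M17 449l12 4 24 12 14 9 7 12 6 24 7 17"/><path d="M17 238l29 15 3 2 1 3-3 7-8 4-22 2"/><path d="M17 137l21 2 13 3 12 7 3 6-4 8-13 9-14 5-18 3"/></g><g data-elev="400"><path d="M117 377l8 0 7-4 12-15 2-5-1-3-4-1-6 1-20 11-2 4-1 5 2 4z"/><path d="M17 79l12 3 5 3 13 21 7 5 5 3 6-1 14-7 18-4 32 2 21 5 32-6 11 1 2 3 0 4-9 18-2 10 6 26 0 20 8 13 19 18 9 7 8 2 19 0 6 2 6 6 6 16 10 7 6 1 8 0 24-9 6 1 4 4 0 8-7 12-9 10-8 3-12-2-13-5-9-7-11-14-7-4-16 0-17 7-10 8-3 8 1 4 11 9 6 8 1 8-2 7-5 5-8 3-24 1-13 4-6 5-3 6-2 6 2 4 4 2 6 0 26-8 24 4 18-4 7 2 21 11 11 1 11-1 8-5 6-8 6-14 6-22 6-9 9-5 32-13 13-3 8 4 4 11-2 13-10 31-3 20 3 16 9 17 10 8 13 2 12-4 26-15 9-1 6 2 1 6-10 33-24 25-21 31-13 11-22 11-10 1-15-3-4 2 0 9 5 22"/></g><g data-elev="600"><path d="M274 17l6 24-1 8-5 5-13 9-6 5-16 31 0 7 2 7 4 5 4 2 24-3 5-3 4-4 2-9-2-20 2-11 4-17 12-24 2-12"/><path d="M424 17l-1 9-3 8-13 15 5 2 23 5 4 3 7 14 5 3 7 1 8-1 7-4 48-48 4-3 2 0"/></g>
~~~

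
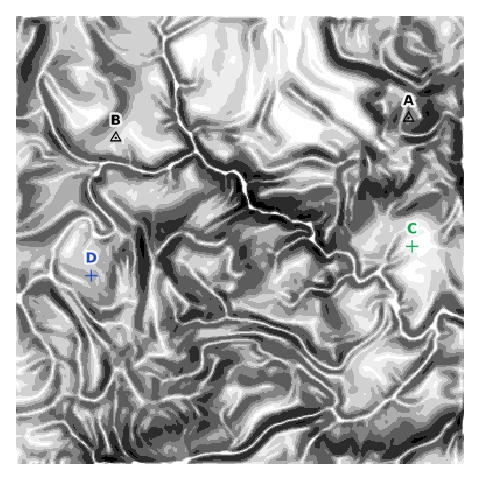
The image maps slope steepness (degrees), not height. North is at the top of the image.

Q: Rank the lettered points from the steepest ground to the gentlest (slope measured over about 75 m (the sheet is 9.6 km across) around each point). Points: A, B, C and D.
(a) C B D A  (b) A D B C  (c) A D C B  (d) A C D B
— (b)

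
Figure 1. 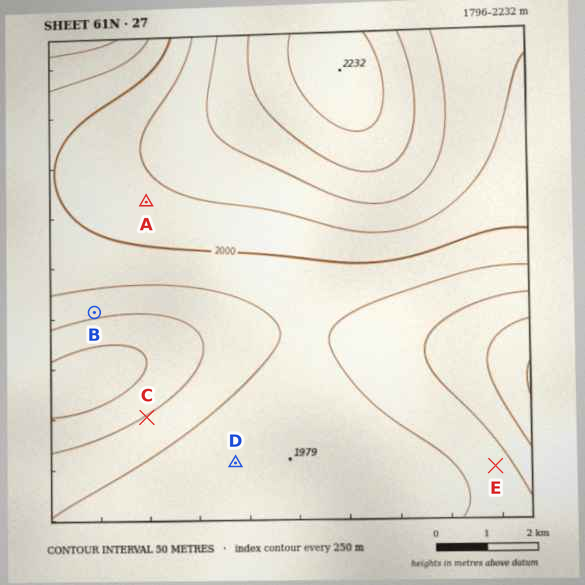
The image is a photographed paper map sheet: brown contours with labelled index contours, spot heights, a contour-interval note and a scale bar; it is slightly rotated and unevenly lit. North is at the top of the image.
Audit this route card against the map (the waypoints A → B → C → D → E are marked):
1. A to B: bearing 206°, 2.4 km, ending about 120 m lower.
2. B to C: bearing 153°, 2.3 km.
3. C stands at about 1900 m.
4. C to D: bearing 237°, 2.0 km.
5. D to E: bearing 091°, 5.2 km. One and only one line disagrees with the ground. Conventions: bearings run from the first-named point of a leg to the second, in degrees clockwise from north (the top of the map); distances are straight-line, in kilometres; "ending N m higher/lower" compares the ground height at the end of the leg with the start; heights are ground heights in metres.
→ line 4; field bearing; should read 118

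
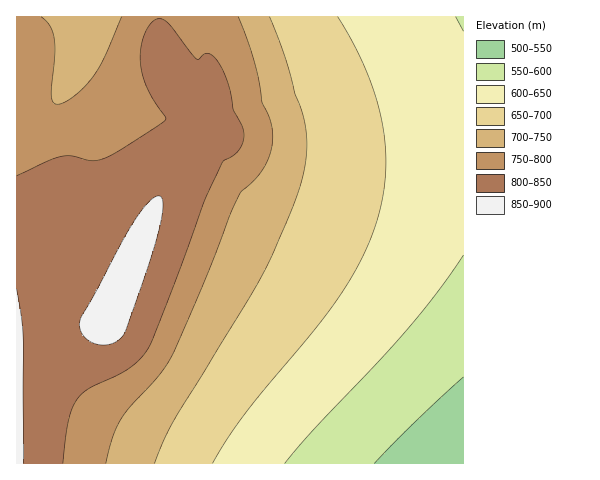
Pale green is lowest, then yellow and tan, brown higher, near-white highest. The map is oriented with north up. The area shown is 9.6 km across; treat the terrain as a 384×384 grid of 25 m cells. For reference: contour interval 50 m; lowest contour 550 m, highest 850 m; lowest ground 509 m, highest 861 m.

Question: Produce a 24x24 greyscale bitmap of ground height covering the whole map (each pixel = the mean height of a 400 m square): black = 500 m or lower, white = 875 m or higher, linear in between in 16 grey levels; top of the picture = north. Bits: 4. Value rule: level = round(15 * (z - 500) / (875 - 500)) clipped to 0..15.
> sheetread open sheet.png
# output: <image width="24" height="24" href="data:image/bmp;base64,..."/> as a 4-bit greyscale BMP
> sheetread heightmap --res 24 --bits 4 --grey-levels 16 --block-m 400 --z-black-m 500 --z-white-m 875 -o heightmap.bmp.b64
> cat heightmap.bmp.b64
<image width="24" height="24" href="data:image/bmp;base64,Qk2WAQAAAAAAAHYAAAAoAAAAGAAAABgAAAABAAQAAAAAACABAAATCwAAEwsAABAAAAAAAAAAAAAAABEREQAiIiIAMzMzAERERABVVVUAZmZmAHd3dwCIiIgAmZmZAKqqqgC7u7sAzMzMAN3d3QDu7u4A////AO3Lqph3ZlVEMyIhEe3LupiHZlVUQzIiEe3MupmHdmVURDMiIe3Mu6mId2ZVREMyIu3czLqYh3ZlVEQzIu3d3cuph3ZmVURDMu7u7typiHdmZVREM+7u7ty6mId2ZVVEQ+7u7u26mId3ZlVUQ+3e7u3LmYh3ZmVURO3d7u7LqYiHdmVVRO3d3u7cqZiHd2ZVVN3d3u7cupiHd2ZVVN3d3e7supmId2ZlVd3c3e7ty6mId2ZlVczMzd7ty6qYd3ZlVbzMzN3d3LqYd3ZlVbu8zMzd3MqYd2ZlVbq7u7zN3LqYd2ZlVbqqu8zd3LqYd2ZlVbqqq8zdzLmHd2ZVVLupq8zczKmHdmZVVLqpm8zMy6mHdmZVVKqpmrzMu5h3ZmVVRA=="/>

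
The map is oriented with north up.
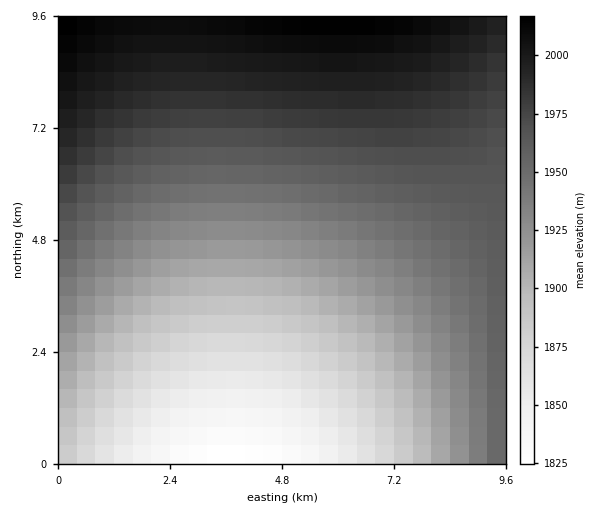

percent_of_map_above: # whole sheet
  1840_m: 97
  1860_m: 91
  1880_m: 83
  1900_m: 74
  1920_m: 65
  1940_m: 53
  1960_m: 38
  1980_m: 24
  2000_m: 10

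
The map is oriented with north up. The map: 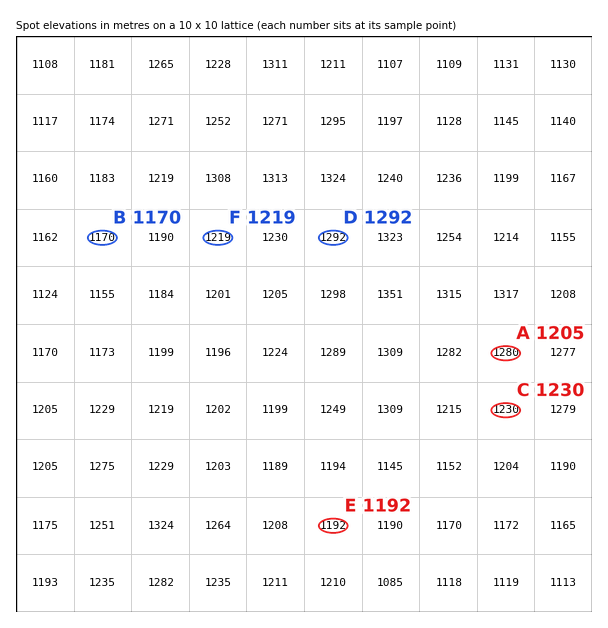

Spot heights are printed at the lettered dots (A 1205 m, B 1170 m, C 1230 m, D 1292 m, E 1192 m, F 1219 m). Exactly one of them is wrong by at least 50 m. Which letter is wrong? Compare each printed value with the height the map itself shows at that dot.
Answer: A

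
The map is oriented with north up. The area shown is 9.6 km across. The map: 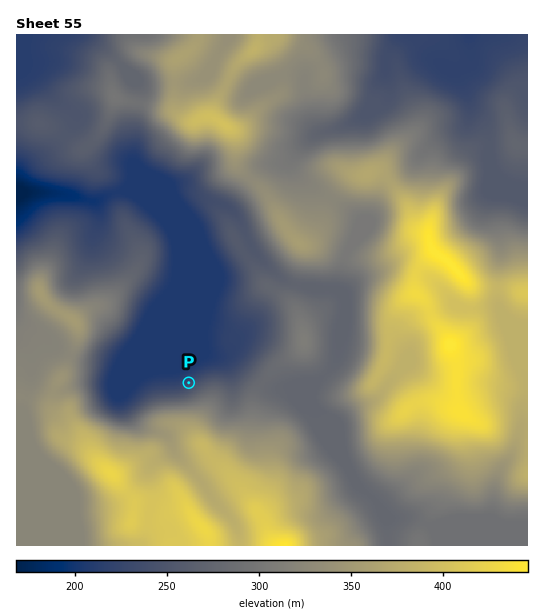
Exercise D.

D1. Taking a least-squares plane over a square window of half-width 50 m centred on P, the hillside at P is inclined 7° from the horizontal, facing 327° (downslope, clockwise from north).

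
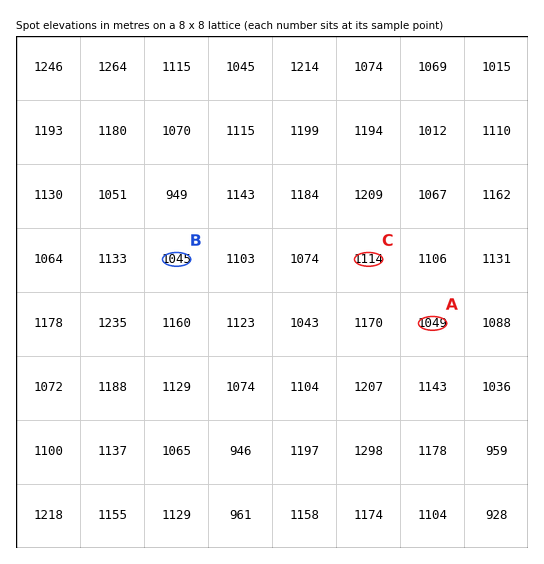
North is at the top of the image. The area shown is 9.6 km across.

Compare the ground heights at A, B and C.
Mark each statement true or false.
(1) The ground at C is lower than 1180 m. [true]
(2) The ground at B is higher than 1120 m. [false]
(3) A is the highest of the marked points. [false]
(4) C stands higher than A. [true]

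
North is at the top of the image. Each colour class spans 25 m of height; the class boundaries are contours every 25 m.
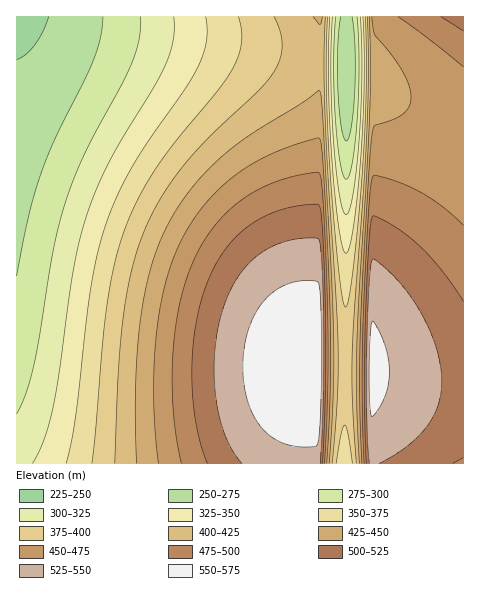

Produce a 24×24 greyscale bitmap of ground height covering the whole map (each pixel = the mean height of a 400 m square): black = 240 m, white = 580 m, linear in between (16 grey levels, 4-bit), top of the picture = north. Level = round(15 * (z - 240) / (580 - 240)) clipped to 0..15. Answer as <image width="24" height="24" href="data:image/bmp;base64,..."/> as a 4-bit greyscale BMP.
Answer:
<image width="24" height="24" href="data:image/bmp;base64,Qk2WAQAAAAAAAHYAAAAoAAAAGAAAABgAAAABAAQAAAAAACABAAATCwAAEwsAABAAAAAAAAAAAAAAABEREQAiIiIAMzMzAERERABVVVUAZmZmAHd3dwCIiIgAmZmZAKqqqgC7u7sAzMzMAN3d3QDu7u4A////ADRVZ4mrzN3dtp3czDRFZ4mrzd7utq3dzDRFZ4mrze7ux67d3DNFZ4mrze7ux67d3DNFZ4m8ze7vx67d3CNFZ4msze7/x67d3CNFZ4mrze7vx67d3CNFZ4mrze7ux67dzCM0Z4mrzd7uxq3dzCM0Vomrzd3uxp3cyyI0VnirvN3dtp3MyyI0VniavM3dtYzMuyI0Vniaq8zMpYzLuxIzRWeJqrvMpHu7uhIjRWeImqu7lHu6qhIjRFZ4iaqqg2qqqhEjNFZniJmqg1qqqhEiNEVneImZclmqqhESM0VWd4iJckmZmhESIzRVZ3eIcUmZqhERIzRFZnd4YUmZqgERIjNFVmd4YUmaqgERIjNEVmd4YUmqqwAREjNEVmd4cUqruw=="/>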